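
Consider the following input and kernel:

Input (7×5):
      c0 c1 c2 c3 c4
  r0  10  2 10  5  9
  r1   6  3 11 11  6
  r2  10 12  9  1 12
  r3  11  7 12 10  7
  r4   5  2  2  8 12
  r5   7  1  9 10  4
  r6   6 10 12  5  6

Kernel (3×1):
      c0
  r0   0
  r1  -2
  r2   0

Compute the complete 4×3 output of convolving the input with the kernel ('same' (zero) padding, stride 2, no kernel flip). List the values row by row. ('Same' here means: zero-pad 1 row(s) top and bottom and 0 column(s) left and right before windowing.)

-20 -20 -18
-20 -18 -24
-10 -4 -24
-12 -24 -12

Output[0,0]: The receptive field on the zero-padded input at this output position is [0 / 10 / 6]. Elementwise product with the kernel and sum: 10·-2.
Output[0,1]: The receptive field on the zero-padded input at this output position is [0 / 10 / 11]. Elementwise product with the kernel and sum: 10·-2.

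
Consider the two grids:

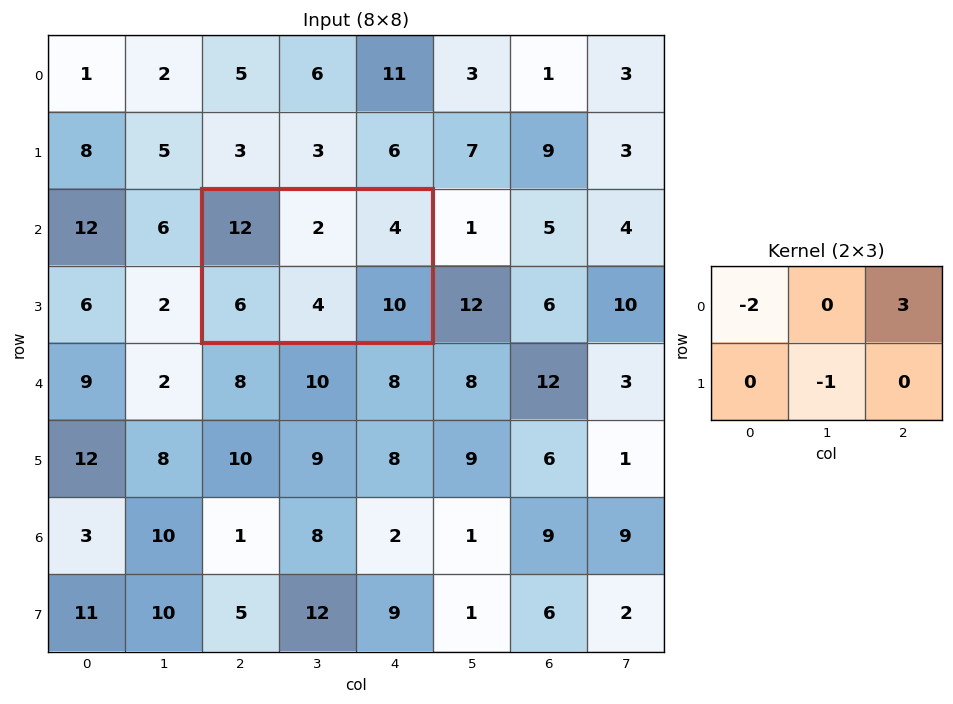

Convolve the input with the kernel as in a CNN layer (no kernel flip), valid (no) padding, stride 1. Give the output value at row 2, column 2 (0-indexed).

-16

The receptive field on the input at this output position is [12 2 4 / 6 4 10]. Elementwise product with the kernel and sum: 12·-2 + 4·3 + 4·-1.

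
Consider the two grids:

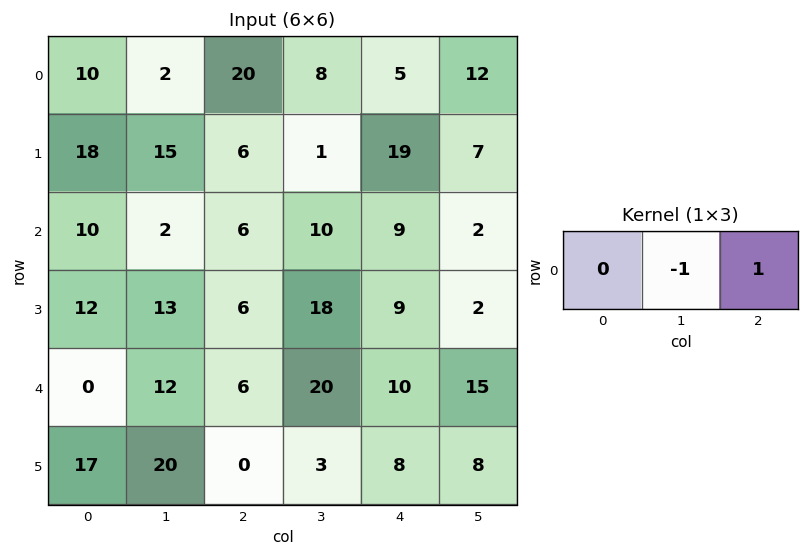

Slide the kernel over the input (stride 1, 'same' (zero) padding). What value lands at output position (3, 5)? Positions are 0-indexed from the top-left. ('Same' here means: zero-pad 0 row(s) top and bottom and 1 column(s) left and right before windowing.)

The receptive field on the zero-padded input at this output position is [9 2 0]. Elementwise product with the kernel and sum: 2·-1 + 0·1.

-2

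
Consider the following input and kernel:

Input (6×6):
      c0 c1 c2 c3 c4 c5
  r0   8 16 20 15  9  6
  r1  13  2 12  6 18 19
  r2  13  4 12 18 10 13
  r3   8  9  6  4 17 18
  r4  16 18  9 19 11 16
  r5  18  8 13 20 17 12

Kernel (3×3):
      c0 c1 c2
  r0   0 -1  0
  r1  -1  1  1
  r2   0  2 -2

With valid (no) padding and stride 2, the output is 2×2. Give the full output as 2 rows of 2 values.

Output[0,0]: The receptive field on the input at this output position is [8 16 20 / 13 2 12 / 13 4 12]. Elementwise product with the kernel and sum: 16·-1 + 13·-1 + 2·1 + 12·1 + 4·2 + 12·-2.
Output[0,1]: The receptive field on the input at this output position is [20 15 9 / 12 6 18 / 12 18 10]. Elementwise product with the kernel and sum: 15·-1 + 12·-1 + 6·1 + 18·1 + 18·2 + 10·-2.

-31 13
21 13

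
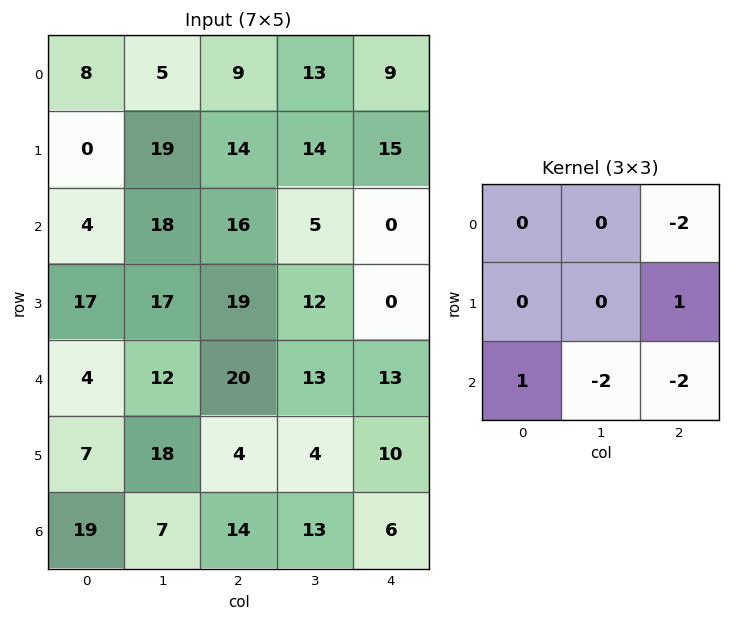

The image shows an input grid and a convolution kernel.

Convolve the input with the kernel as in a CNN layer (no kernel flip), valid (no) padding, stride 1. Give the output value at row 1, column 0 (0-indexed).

The receptive field on the input at this output position is [0 19 14 / 4 18 16 / 17 17 19]. Elementwise product with the kernel and sum: 14·-2 + 16·1 + 17·1 + 17·-2 + 19·-2.

-67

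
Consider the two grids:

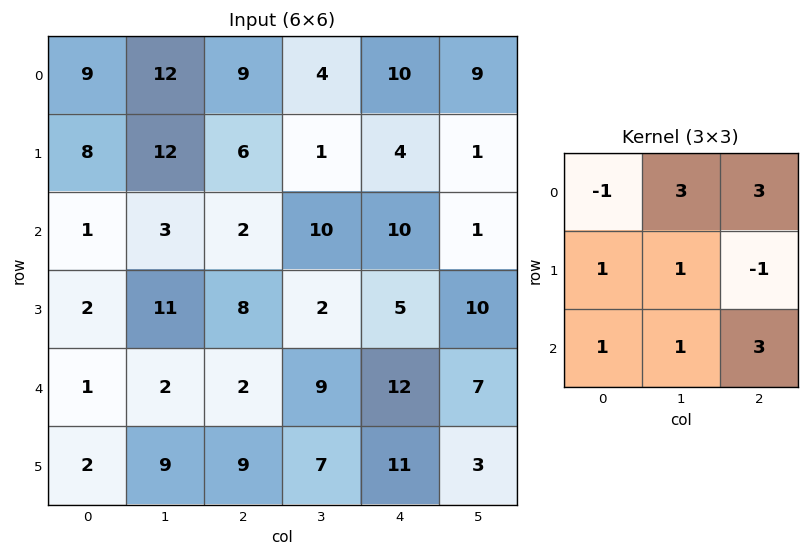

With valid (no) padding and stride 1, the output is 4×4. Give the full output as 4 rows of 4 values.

78 79 78 80
85 29 36 70
28 81 110 62
94 53 61 84

Output[0,0]: The receptive field on the input at this output position is [9 12 9 / 8 12 6 / 1 3 2]. Elementwise product with the kernel and sum: 9·-1 + 12·3 + 9·3 + 8·1 + 12·1 + 6·-1 + 1·1 + 3·1 + 2·3.
Output[0,1]: The receptive field on the input at this output position is [12 9 4 / 12 6 1 / 3 2 10]. Elementwise product with the kernel and sum: 12·-1 + 9·3 + 4·3 + 12·1 + 6·1 + 1·-1 + 3·1 + 2·1 + 10·3.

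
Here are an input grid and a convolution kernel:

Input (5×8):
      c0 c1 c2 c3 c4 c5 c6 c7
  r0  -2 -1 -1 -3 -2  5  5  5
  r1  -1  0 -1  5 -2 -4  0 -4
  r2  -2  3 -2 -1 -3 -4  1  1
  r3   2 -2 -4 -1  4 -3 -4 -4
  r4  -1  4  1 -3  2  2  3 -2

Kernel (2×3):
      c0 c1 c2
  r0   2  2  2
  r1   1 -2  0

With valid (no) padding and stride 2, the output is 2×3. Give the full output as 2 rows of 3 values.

-9 -23 22
4 -14 -2

Output[0,0]: The receptive field on the input at this output position is [-2 -1 -1 / -1 0 -1]. Elementwise product with the kernel and sum: -2·2 + -1·2 + -1·2 + -1·1 + 0·-2.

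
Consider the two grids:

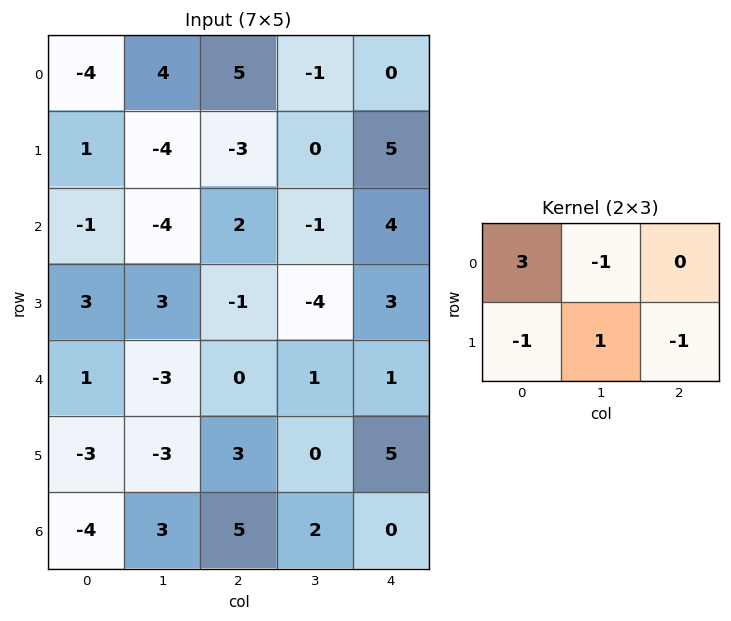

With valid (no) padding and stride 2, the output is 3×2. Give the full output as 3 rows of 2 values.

Output[0,0]: The receptive field on the input at this output position is [-4 4 5 / 1 -4 -3]. Elementwise product with the kernel and sum: -4·3 + 4·-1 + 1·-1 + -4·1 + -3·-1.
Output[0,1]: The receptive field on the input at this output position is [5 -1 0 / -3 0 5]. Elementwise product with the kernel and sum: 5·3 + -1·-1 + -3·-1 + 0·1 + 5·-1.

-18 14
2 1
3 -9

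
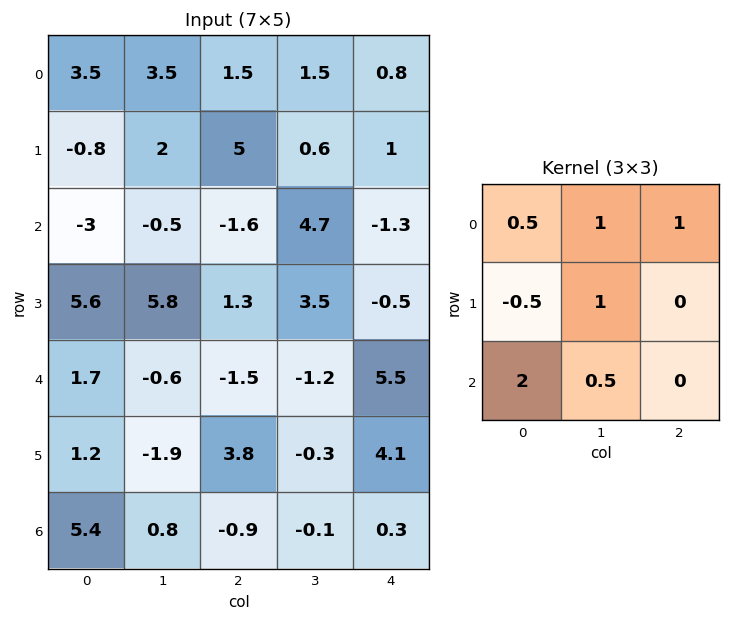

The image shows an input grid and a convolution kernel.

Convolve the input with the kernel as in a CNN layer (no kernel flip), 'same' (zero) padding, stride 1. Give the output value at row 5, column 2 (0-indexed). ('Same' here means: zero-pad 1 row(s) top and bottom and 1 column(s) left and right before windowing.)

The receptive field on the zero-padded input at this output position is [-0.6 -1.5 -1.2 / -1.9 3.8 -0.3 / 0.8 -0.9 -0.1]. Elementwise product with the kernel and sum: -0.6·0.5 + -1.5·1 + -1.2·1 + -1.9·-0.5 + 3.8·1 + 0.8·2 + -0.9·0.5.

2.9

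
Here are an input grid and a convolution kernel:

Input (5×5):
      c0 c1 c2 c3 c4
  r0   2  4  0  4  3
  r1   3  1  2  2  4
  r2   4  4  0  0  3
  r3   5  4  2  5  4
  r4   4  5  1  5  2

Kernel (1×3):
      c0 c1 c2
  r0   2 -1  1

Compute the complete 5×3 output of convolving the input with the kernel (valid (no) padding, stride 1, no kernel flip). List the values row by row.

0 12 -1
7 2 6
4 8 3
8 11 3
4 14 -1

Output[0,0]: The receptive field on the input at this output position is [2 4 0]. Elementwise product with the kernel and sum: 2·2 + 4·-1 + 0·1.
Output[0,1]: The receptive field on the input at this output position is [4 0 4]. Elementwise product with the kernel and sum: 4·2 + 0·-1 + 4·1.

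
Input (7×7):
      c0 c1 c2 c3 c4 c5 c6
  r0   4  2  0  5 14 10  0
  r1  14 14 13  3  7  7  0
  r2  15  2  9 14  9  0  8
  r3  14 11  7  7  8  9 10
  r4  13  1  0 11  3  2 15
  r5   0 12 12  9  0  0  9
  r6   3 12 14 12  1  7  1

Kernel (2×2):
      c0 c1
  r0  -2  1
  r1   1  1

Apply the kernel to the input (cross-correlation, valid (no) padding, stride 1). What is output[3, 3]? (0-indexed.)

8

The receptive field on the input at this output position is [7 8 / 11 3]. Elementwise product with the kernel and sum: 7·-2 + 8·1 + 11·1 + 3·1.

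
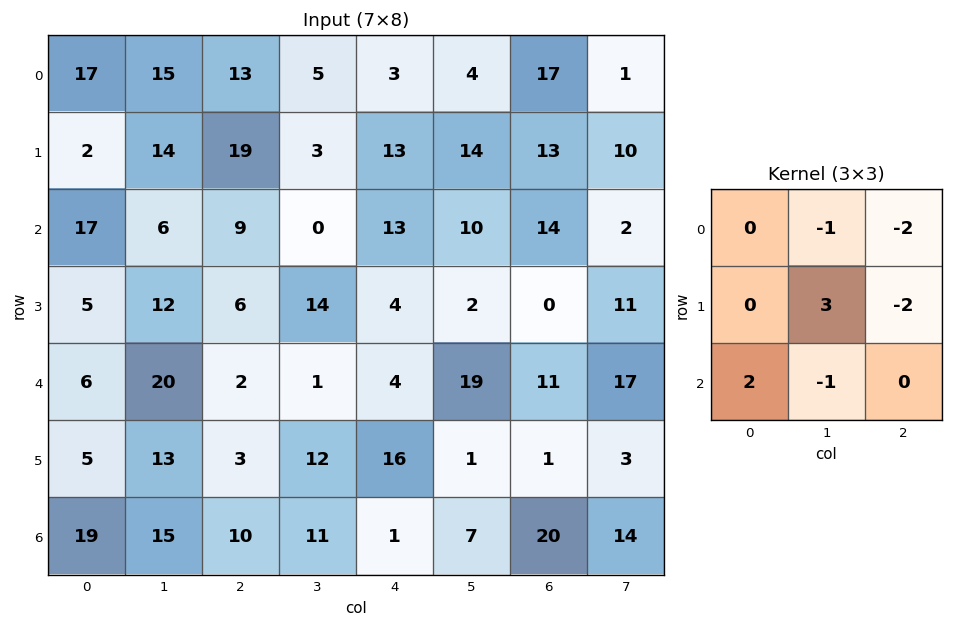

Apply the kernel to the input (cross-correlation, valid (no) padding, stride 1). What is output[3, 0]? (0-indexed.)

The receptive field on the input at this output position is [5 12 6 / 6 20 2 / 5 13 3]. Elementwise product with the kernel and sum: 12·-1 + 6·-2 + 20·3 + 2·-2 + 5·2 + 13·-1.

29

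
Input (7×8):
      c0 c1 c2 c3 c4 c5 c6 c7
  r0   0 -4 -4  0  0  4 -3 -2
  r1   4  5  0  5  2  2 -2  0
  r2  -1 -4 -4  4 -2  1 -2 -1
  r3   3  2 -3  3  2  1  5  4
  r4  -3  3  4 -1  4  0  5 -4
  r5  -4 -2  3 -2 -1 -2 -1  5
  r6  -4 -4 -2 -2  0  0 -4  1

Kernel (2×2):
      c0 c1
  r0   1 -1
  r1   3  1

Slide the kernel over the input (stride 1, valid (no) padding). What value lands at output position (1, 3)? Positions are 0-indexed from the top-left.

13

The receptive field on the input at this output position is [5 2 / 4 -2]. Elementwise product with the kernel and sum: 5·1 + 2·-1 + 4·3 + -2·1.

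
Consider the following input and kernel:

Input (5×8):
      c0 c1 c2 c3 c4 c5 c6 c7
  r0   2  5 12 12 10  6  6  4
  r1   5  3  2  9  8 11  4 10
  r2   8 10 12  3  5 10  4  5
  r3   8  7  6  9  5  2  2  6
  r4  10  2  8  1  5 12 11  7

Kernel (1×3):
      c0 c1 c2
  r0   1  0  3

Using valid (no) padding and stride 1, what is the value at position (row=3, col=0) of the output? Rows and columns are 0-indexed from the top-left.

26

The receptive field on the input at this output position is [8 7 6]. Elementwise product with the kernel and sum: 8·1 + 6·3.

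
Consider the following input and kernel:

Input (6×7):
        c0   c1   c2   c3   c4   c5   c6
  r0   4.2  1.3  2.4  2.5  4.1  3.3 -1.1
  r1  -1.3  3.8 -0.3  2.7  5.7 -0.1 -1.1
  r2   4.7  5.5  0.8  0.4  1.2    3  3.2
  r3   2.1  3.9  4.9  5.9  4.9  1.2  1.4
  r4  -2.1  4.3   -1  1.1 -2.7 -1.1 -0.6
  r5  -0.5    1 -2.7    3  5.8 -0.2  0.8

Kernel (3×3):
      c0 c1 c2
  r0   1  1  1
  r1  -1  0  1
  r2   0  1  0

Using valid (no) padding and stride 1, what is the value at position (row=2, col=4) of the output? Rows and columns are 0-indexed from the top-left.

The receptive field on the input at this output position is [1.2 3 3.2 / 4.9 1.2 1.4 / -2.7 -1.1 -0.6]. Elementwise product with the kernel and sum: 1.2·1 + 3·1 + 3.2·1 + 4.9·-1 + 1.4·1 + -1.1·1.

2.8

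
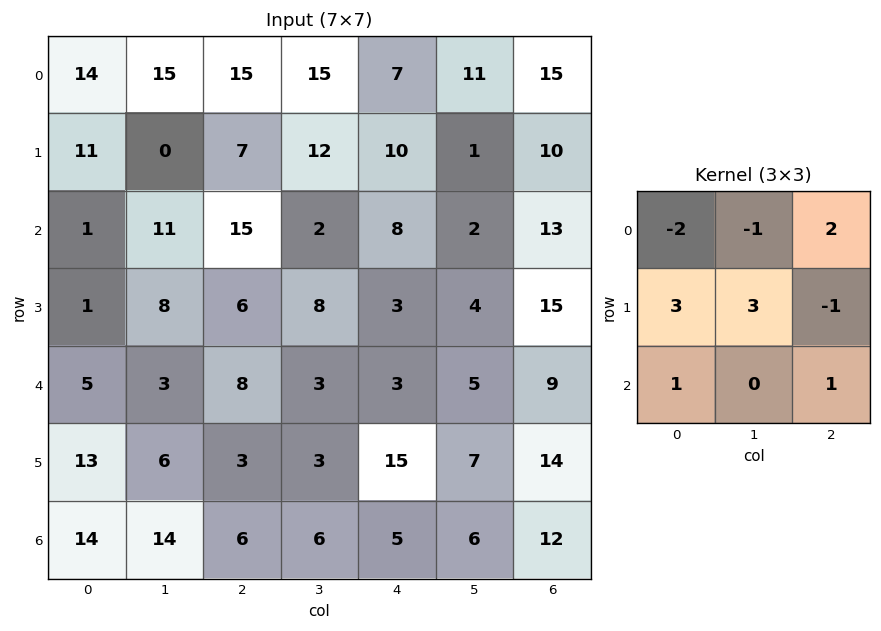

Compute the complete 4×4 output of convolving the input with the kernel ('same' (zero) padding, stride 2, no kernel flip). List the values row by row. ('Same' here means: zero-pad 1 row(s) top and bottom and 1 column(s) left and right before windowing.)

27 87 68 79
-11 109 8 37
33 33 12 26
27 45 20 26

Output[0,0]: The receptive field on the zero-padded input at this output position is [0 0 0 / 0 14 15 / 0 11 0]. Elementwise product with the kernel and sum: 0·-2 + 0·-1 + 0·2 + 0·3 + 14·3 + 15·-1 + 0·1 + 0·1.
Output[0,1]: The receptive field on the zero-padded input at this output position is [0 0 0 / 15 15 15 / 0 7 12]. Elementwise product with the kernel and sum: 0·-2 + 0·-1 + 0·2 + 15·3 + 15·3 + 15·-1 + 0·1 + 12·1.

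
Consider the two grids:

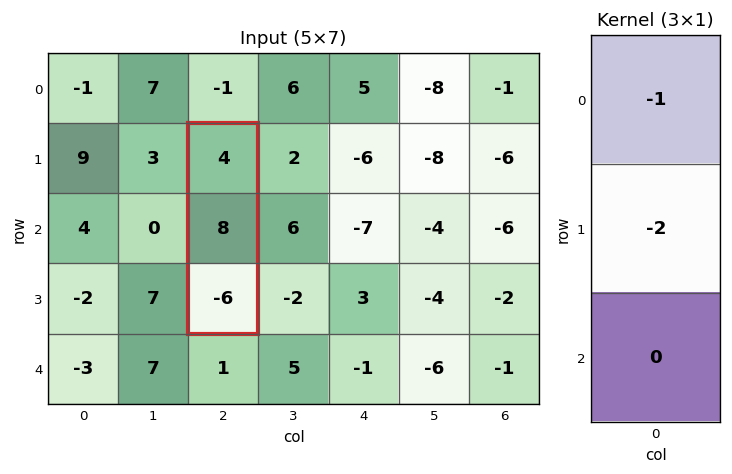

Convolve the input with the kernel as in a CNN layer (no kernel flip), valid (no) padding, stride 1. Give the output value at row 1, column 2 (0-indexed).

The receptive field on the input at this output position is [4 / 8 / -6]. Elementwise product with the kernel and sum: 4·-1 + 8·-2.

-20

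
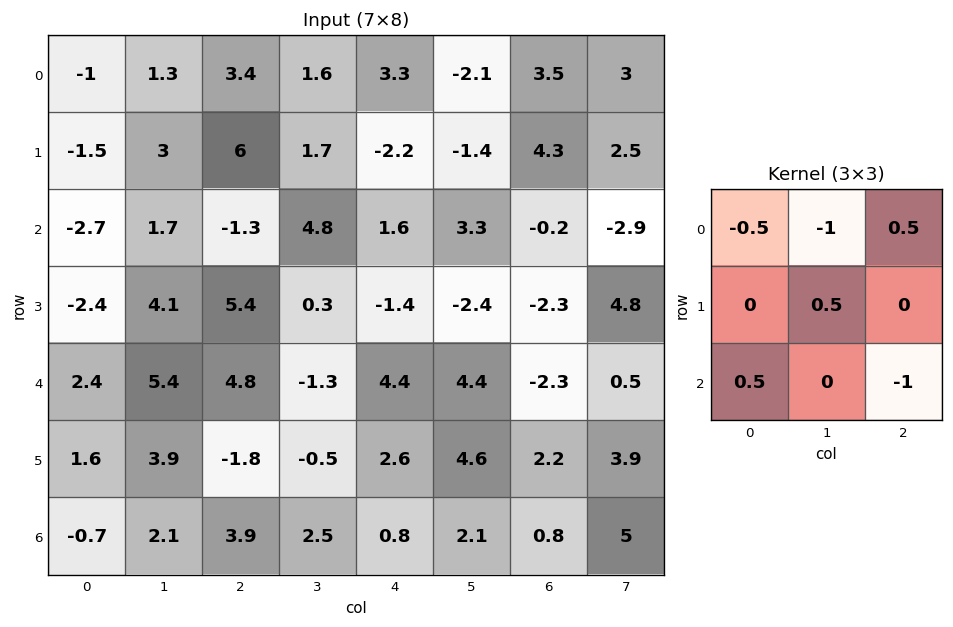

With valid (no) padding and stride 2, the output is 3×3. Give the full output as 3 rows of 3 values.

2.35 -3.05 2.5
-2.55 -5.2 -0.9
-6.5 2 -5.85

Output[0,0]: The receptive field on the input at this output position is [-1 1.3 3.4 / -1.5 3 6 / -2.7 1.7 -1.3]. Elementwise product with the kernel and sum: -1·-0.5 + 1.3·-1 + 3.4·0.5 + 3·0.5 + -2.7·0.5 + -1.3·-1.
Output[0,1]: The receptive field on the input at this output position is [3.4 1.6 3.3 / 6 1.7 -2.2 / -1.3 4.8 1.6]. Elementwise product with the kernel and sum: 3.4·-0.5 + 1.6·-1 + 3.3·0.5 + 1.7·0.5 + -1.3·0.5 + 1.6·-1.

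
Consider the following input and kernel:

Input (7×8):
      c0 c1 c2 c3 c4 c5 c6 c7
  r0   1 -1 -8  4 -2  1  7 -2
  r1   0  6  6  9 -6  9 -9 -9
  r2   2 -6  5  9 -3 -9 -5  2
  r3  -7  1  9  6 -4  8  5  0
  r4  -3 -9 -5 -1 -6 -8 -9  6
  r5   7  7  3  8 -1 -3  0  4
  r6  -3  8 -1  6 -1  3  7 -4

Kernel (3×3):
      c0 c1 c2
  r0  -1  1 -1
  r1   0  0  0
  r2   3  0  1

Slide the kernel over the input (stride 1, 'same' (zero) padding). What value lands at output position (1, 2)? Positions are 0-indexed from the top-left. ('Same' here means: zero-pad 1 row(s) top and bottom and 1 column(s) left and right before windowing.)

The receptive field on the zero-padded input at this output position is [-1 -8 4 / 6 6 9 / -6 5 9]. Elementwise product with the kernel and sum: -1·-1 + -8·1 + 4·-1 + -6·3 + 9·1.

-20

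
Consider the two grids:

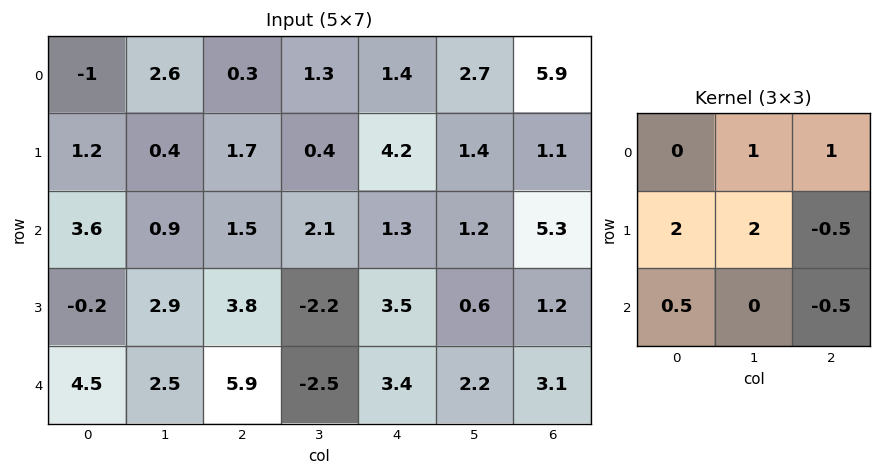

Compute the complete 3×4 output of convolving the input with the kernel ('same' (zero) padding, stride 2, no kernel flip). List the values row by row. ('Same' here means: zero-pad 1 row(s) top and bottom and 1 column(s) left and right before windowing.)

-3.5 5.15 3.55 17.9
6.9 8.4 10.4 14.4
10.45 19.65 4.8 11.8

Output[0,0]: The receptive field on the zero-padded input at this output position is [0 0 0 / 0 -1 2.6 / 0 1.2 0.4]. Elementwise product with the kernel and sum: 0·1 + 0·1 + 0·2 + -1·2 + 2.6·-0.5 + 0·0.5 + 0.4·-0.5.
Output[0,1]: The receptive field on the zero-padded input at this output position is [0 0 0 / 2.6 0.3 1.3 / 0.4 1.7 0.4]. Elementwise product with the kernel and sum: 0·1 + 0·1 + 2.6·2 + 0.3·2 + 1.3·-0.5 + 0.4·0.5 + 0.4·-0.5.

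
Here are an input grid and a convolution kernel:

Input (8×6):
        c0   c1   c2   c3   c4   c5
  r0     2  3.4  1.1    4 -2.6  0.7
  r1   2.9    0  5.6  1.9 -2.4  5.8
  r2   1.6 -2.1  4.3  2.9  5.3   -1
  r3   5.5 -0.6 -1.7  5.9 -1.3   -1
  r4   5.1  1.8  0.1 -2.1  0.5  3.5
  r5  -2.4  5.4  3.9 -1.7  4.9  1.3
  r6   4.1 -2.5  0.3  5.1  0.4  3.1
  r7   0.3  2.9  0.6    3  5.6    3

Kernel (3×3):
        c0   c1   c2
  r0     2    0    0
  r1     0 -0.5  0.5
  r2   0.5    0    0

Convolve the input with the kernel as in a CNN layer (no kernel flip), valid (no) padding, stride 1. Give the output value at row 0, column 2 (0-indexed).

The receptive field on the input at this output position is [1.1 4 -2.6 / 5.6 1.9 -2.4 / 4.3 2.9 5.3]. Elementwise product with the kernel and sum: 1.1·2 + 1.9·-0.5 + -2.4·0.5 + 4.3·0.5.

2.2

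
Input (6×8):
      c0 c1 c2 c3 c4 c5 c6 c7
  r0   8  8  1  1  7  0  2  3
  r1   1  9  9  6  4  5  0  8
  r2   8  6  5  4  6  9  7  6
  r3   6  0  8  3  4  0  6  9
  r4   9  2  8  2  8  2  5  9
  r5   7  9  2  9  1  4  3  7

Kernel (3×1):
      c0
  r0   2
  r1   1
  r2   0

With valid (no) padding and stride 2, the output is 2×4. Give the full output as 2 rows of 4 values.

17 11 18 4
22 18 16 20

Output[0,0]: The receptive field on the input at this output position is [8 / 1 / 8]. Elementwise product with the kernel and sum: 8·2 + 1·1.
Output[0,1]: The receptive field on the input at this output position is [1 / 9 / 5]. Elementwise product with the kernel and sum: 1·2 + 9·1.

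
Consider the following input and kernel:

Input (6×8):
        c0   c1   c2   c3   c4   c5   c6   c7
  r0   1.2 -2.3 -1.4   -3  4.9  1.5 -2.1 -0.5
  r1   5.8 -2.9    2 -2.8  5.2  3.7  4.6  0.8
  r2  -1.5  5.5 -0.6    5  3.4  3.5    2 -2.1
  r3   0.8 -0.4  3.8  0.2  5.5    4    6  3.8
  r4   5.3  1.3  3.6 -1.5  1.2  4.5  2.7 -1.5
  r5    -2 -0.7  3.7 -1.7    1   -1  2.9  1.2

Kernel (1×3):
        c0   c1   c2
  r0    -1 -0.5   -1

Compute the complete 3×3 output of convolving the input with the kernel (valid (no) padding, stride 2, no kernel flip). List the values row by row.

1.35 -2 -3.55
-0.65 -5.3 -7.15
-9.55 -4.05 -6.15

Output[0,0]: The receptive field on the input at this output position is [1.2 -2.3 -1.4]. Elementwise product with the kernel and sum: 1.2·-1 + -2.3·-0.5 + -1.4·-1.
Output[0,1]: The receptive field on the input at this output position is [-1.4 -3 4.9]. Elementwise product with the kernel and sum: -1.4·-1 + -3·-0.5 + 4.9·-1.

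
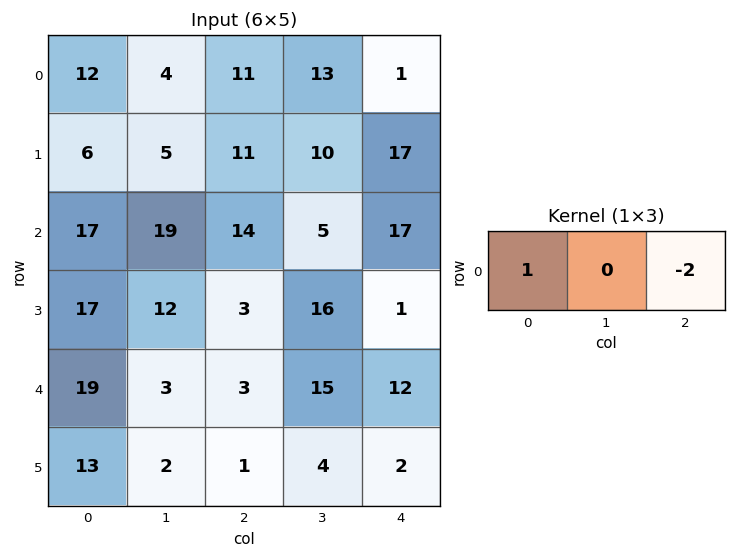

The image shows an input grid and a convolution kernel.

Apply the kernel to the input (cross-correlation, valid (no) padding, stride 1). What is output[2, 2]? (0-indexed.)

-20

The receptive field on the input at this output position is [14 5 17]. Elementwise product with the kernel and sum: 14·1 + 17·-2.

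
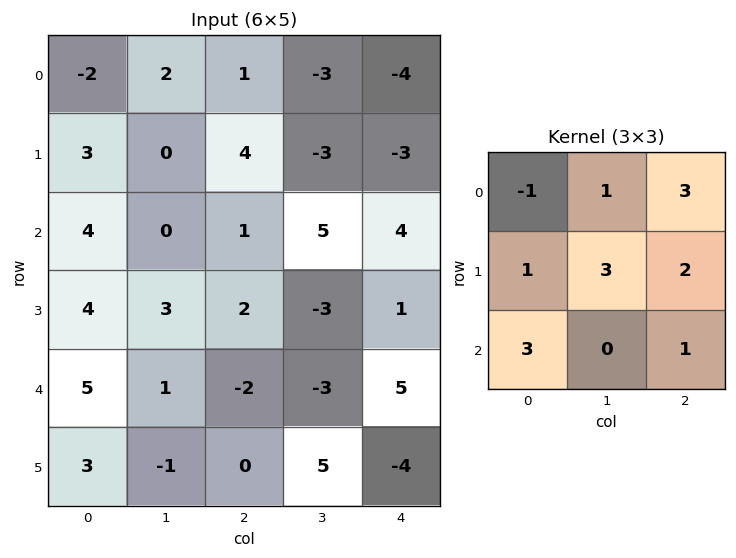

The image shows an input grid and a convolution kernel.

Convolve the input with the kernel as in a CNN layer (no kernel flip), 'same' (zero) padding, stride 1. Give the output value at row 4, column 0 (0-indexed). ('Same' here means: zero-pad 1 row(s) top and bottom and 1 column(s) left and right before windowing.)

The receptive field on the zero-padded input at this output position is [0 4 3 / 0 5 1 / 0 3 -1]. Elementwise product with the kernel and sum: 0·-1 + 4·1 + 3·3 + 0·1 + 5·3 + 1·2 + 0·3 + -1·1.

29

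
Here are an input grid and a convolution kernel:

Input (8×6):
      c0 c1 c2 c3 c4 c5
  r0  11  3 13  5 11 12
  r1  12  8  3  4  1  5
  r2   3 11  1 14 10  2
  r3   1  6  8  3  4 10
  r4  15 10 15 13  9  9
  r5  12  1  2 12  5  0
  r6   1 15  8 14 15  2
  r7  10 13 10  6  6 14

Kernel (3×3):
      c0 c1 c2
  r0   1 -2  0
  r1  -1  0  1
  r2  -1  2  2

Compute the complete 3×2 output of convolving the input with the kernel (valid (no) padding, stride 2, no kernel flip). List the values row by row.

Output[0,0]: The receptive field on the input at this output position is [11 3 13 / 12 8 3 / 3 11 1]. Elementwise product with the kernel and sum: 11·1 + 3·-2 + 12·-1 + 3·1 + 3·-1 + 11·2 + 1·2.

17 48
23 -2
30 42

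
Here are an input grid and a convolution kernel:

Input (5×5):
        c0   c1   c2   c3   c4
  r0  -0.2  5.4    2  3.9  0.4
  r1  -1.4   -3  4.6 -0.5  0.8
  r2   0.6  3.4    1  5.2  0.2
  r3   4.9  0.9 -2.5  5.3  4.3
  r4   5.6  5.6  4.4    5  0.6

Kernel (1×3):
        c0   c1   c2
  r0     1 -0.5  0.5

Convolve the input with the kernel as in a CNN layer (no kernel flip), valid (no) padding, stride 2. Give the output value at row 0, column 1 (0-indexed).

0.25

The receptive field on the input at this output position is [2 3.9 0.4]. Elementwise product with the kernel and sum: 2·1 + 3.9·-0.5 + 0.4·0.5.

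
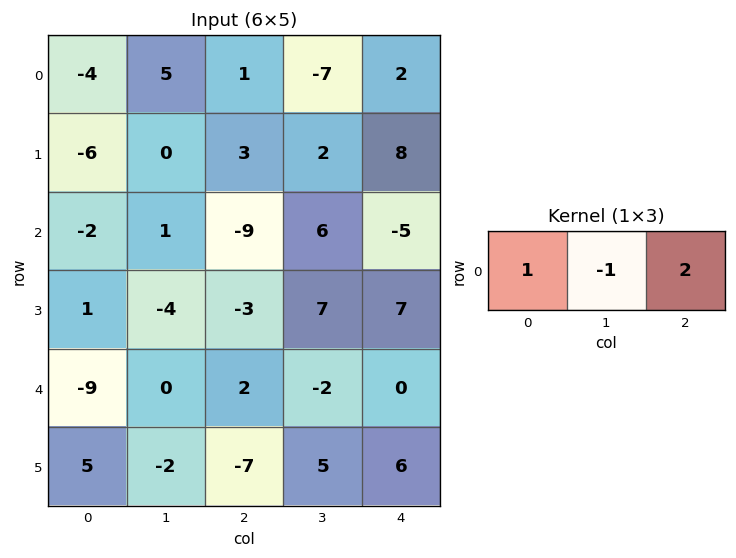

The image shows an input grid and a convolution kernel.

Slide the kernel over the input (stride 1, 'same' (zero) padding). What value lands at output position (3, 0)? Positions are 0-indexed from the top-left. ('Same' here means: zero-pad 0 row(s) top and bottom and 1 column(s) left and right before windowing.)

The receptive field on the zero-padded input at this output position is [0 1 -4]. Elementwise product with the kernel and sum: 0·1 + 1·-1 + -4·2.

-9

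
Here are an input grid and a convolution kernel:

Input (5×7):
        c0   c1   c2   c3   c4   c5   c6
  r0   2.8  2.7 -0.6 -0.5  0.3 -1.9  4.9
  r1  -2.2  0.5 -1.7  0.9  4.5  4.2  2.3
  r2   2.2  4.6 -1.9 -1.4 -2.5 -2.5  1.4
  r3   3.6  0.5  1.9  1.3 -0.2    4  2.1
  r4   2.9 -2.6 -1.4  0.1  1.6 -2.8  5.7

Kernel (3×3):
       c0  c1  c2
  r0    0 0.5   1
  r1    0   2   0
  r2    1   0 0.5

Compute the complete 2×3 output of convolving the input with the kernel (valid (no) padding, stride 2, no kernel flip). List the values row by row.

3 -1.3 10.55
3.6 -1.2 12.6

Output[0,0]: The receptive field on the input at this output position is [2.8 2.7 -0.6 / -2.2 0.5 -1.7 / 2.2 4.6 -1.9]. Elementwise product with the kernel and sum: 2.7·0.5 + -0.6·1 + 0.5·2 + 2.2·1 + -1.9·0.5.
Output[0,1]: The receptive field on the input at this output position is [-0.6 -0.5 0.3 / -1.7 0.9 4.5 / -1.9 -1.4 -2.5]. Elementwise product with the kernel and sum: -0.5·0.5 + 0.3·1 + 0.9·2 + -1.9·1 + -2.5·0.5.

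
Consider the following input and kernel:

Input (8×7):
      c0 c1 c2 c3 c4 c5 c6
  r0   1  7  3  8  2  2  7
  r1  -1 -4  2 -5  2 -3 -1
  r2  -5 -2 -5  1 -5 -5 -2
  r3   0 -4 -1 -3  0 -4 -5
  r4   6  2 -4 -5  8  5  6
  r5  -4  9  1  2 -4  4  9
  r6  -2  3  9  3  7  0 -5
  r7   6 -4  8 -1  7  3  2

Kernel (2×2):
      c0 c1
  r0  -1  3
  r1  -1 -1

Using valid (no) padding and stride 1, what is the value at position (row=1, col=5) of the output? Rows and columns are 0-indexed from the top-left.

7

The receptive field on the input at this output position is [-3 -1 / -5 -2]. Elementwise product with the kernel and sum: -3·-1 + -1·3 + -5·-1 + -2·-1.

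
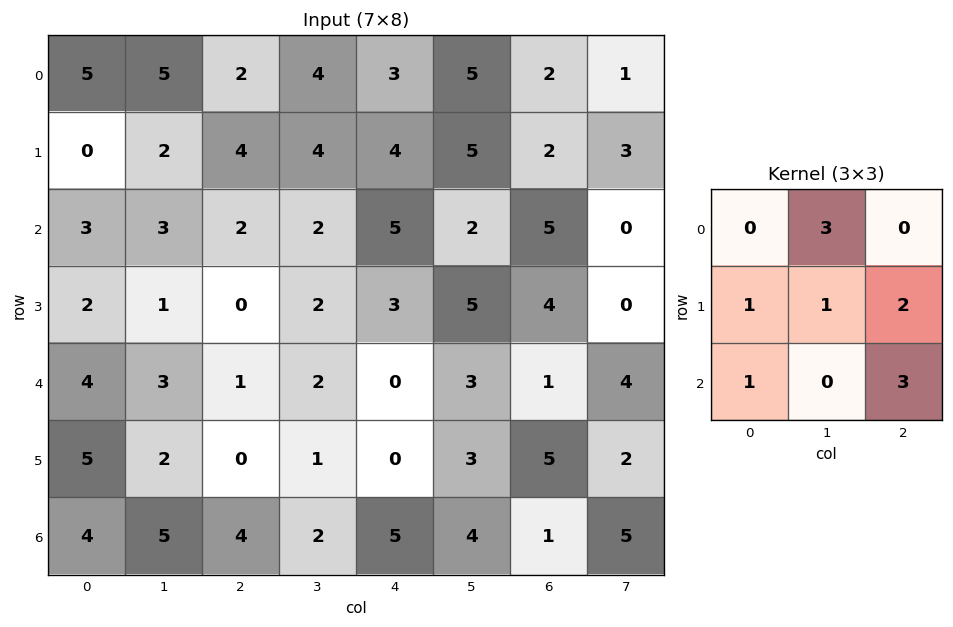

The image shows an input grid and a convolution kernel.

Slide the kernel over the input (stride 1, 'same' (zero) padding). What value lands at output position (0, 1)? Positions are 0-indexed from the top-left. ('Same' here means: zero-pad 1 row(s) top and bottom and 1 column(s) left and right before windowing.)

26

The receptive field on the zero-padded input at this output position is [0 0 0 / 5 5 2 / 0 2 4]. Elementwise product with the kernel and sum: 0·3 + 5·1 + 5·1 + 2·2 + 0·1 + 4·3.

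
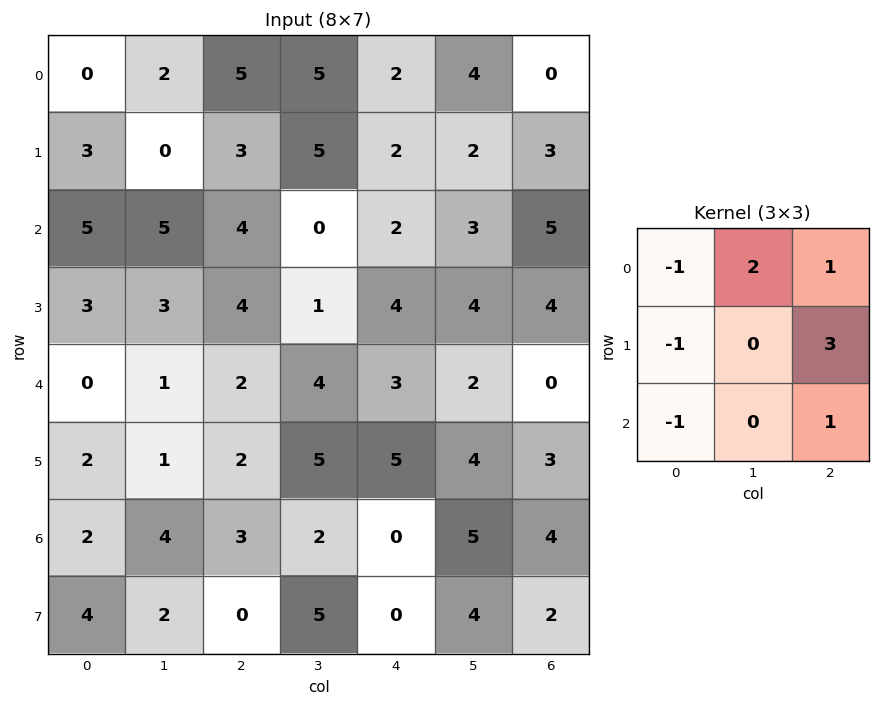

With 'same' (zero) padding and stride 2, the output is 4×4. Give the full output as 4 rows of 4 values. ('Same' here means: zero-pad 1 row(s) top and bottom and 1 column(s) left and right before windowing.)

6 18 4 -6
24 4 13 -3
13 21 12 -2
19 13 21 -7

Output[0,0]: The receptive field on the zero-padded input at this output position is [0 0 0 / 0 0 2 / 0 3 0]. Elementwise product with the kernel and sum: 0·-1 + 0·2 + 0·1 + 0·-1 + 2·3 + 0·-1 + 0·1.
Output[0,1]: The receptive field on the zero-padded input at this output position is [0 0 0 / 2 5 5 / 0 3 5]. Elementwise product with the kernel and sum: 0·-1 + 0·2 + 0·1 + 2·-1 + 5·3 + 0·-1 + 5·1.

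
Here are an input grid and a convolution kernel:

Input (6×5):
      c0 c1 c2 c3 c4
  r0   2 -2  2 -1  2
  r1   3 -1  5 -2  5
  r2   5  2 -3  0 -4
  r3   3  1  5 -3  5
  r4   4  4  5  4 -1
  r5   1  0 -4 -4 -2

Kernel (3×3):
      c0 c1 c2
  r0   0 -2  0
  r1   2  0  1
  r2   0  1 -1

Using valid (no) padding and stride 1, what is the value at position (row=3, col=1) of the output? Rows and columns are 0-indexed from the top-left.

2

The receptive field on the input at this output position is [1 5 -3 / 4 5 4 / 0 -4 -4]. Elementwise product with the kernel and sum: 5·-2 + 4·2 + 4·1 + -4·1 + -4·-1.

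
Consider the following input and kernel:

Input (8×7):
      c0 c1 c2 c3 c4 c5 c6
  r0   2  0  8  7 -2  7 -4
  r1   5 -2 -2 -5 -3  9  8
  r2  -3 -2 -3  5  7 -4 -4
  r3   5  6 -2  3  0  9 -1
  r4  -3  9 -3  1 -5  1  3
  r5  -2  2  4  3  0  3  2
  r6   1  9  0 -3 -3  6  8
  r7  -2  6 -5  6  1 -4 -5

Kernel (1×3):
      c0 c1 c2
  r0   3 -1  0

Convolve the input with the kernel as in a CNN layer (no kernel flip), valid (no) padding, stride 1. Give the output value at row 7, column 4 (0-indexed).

7

The receptive field on the input at this output position is [1 -4 -5]. Elementwise product with the kernel and sum: 1·3 + -4·-1.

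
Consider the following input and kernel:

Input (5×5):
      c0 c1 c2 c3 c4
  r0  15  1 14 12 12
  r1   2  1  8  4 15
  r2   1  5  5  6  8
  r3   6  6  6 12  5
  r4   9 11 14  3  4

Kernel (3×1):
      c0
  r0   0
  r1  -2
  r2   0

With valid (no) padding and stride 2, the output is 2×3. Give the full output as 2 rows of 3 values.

-4 -16 -30
-12 -12 -10

Output[0,0]: The receptive field on the input at this output position is [15 / 2 / 1]. Elementwise product with the kernel and sum: 2·-2.
Output[0,1]: The receptive field on the input at this output position is [14 / 8 / 5]. Elementwise product with the kernel and sum: 8·-2.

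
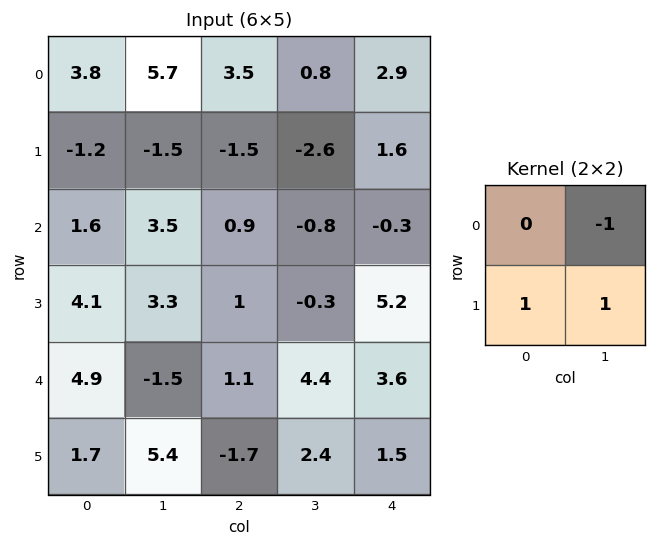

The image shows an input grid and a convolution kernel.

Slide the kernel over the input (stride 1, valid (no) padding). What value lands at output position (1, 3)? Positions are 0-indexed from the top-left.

The receptive field on the input at this output position is [-2.6 1.6 / -0.8 -0.3]. Elementwise product with the kernel and sum: 1.6·-1 + -0.8·1 + -0.3·1.

-2.7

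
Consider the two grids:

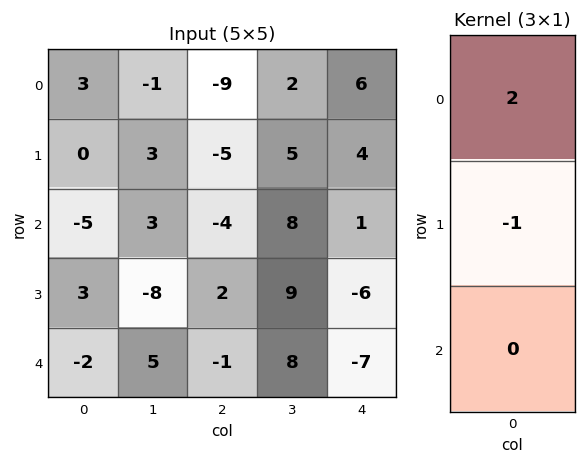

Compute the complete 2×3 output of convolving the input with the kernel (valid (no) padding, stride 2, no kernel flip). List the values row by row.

6 -13 8
-13 -10 8

Output[0,0]: The receptive field on the input at this output position is [3 / 0 / -5]. Elementwise product with the kernel and sum: 3·2 + 0·-1.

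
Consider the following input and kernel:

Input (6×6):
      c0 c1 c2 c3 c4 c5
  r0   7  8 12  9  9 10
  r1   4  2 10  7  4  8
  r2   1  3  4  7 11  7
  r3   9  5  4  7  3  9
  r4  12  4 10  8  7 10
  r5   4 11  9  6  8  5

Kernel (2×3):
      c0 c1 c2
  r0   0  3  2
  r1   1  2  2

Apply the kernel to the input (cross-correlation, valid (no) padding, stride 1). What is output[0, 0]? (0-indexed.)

76

The receptive field on the input at this output position is [7 8 12 / 4 2 10]. Elementwise product with the kernel and sum: 8·3 + 12·2 + 4·1 + 2·2 + 10·2.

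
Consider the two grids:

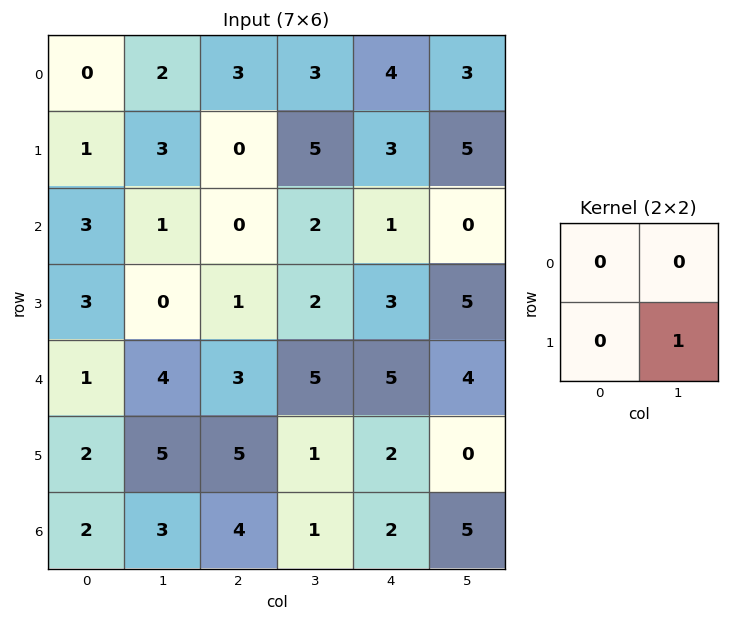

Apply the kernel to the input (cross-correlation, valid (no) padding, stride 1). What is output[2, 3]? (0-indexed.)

3

The receptive field on the input at this output position is [2 1 / 2 3]. Elementwise product with the kernel and sum: 3·1.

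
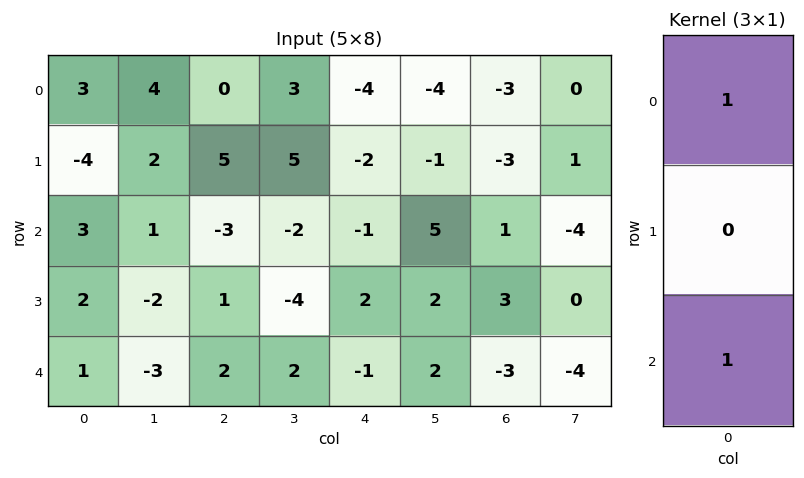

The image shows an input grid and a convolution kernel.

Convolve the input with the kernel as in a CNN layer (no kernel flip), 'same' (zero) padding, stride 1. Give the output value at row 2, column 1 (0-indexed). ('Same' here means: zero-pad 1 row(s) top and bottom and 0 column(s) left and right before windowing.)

The receptive field on the zero-padded input at this output position is [2 / 1 / -2]. Elementwise product with the kernel and sum: 2·1 + -2·1.

0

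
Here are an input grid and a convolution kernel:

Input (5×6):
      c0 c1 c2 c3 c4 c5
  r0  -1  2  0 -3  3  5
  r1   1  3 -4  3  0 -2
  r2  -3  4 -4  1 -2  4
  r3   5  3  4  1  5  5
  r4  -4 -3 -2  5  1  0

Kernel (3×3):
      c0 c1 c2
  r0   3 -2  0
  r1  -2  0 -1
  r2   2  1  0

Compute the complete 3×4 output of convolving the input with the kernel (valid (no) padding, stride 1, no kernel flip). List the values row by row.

-7 1 7 -19
20 18 1 10
-42 5 -26 11

Output[0,0]: The receptive field on the input at this output position is [-1 2 0 / 1 3 -4 / -3 4 -4]. Elementwise product with the kernel and sum: -1·3 + 2·-2 + 1·-2 + -4·-1 + -3·2 + 4·1.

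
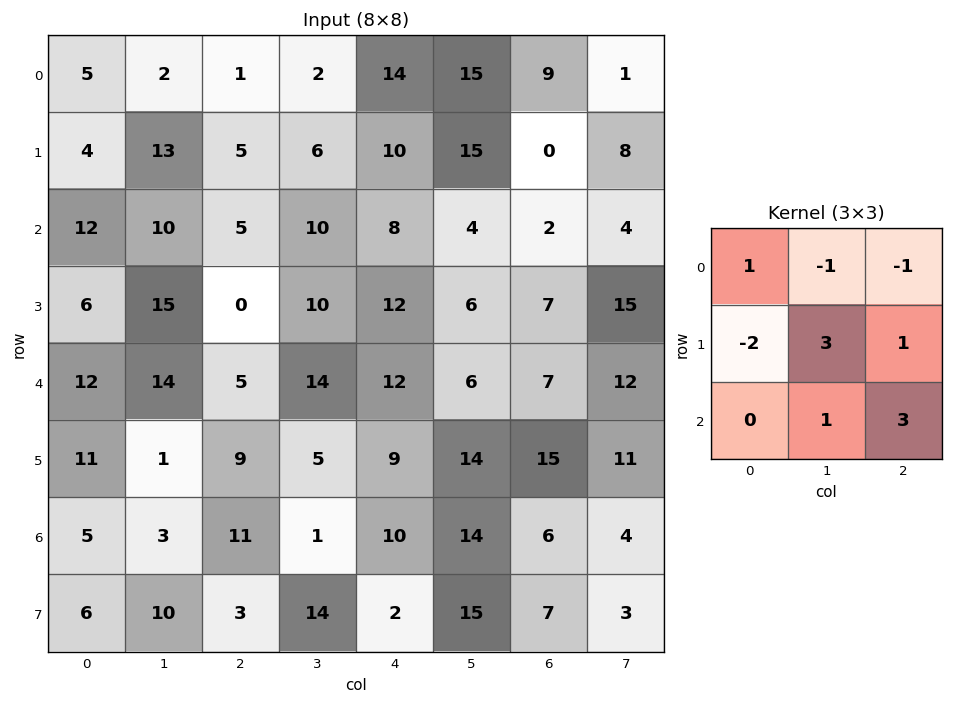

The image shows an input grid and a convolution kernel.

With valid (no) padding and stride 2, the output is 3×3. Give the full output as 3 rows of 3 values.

63 37 25
59 79 30
19 16 70

Output[0,0]: The receptive field on the input at this output position is [5 2 1 / 4 13 5 / 12 10 5]. Elementwise product with the kernel and sum: 5·1 + 2·-1 + 1·-1 + 4·-2 + 13·3 + 5·1 + 10·1 + 5·3.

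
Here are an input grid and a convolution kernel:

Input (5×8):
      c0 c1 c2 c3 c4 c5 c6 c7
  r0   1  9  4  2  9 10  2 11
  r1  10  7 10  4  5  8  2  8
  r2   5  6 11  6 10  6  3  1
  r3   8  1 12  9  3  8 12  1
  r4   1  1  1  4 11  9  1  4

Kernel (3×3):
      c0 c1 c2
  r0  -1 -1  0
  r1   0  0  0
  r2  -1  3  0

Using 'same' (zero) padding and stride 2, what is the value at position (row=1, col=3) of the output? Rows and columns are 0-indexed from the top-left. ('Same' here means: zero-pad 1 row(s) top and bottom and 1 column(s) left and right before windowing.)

18

The receptive field on the zero-padded input at this output position is [8 2 8 / 6 3 1 / 8 12 1]. Elementwise product with the kernel and sum: 8·-1 + 2·-1 + 8·-1 + 12·3.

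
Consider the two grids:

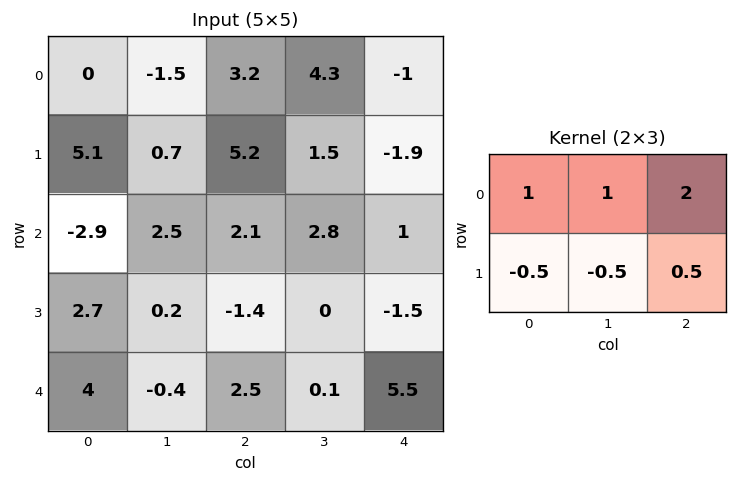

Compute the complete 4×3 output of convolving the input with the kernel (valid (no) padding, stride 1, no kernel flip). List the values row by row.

Output[0,0]: The receptive field on the input at this output position is [0 -1.5 3.2 / 5.1 0.7 5.2]. Elementwise product with the kernel and sum: 0·1 + -1.5·1 + 3.2·2 + 5.1·-0.5 + 0.7·-0.5 + 5.2·0.5.
Output[0,1]: The receptive field on the input at this output position is [-1.5 3.2 4.3 / 0.7 5.2 1.5]. Elementwise product with the kernel and sum: -1.5·1 + 3.2·1 + 4.3·2 + 0.7·-0.5 + 5.2·-0.5 + 1.5·0.5.

4.6 8.1 1.2
17.45 8 0.95
1.65 10.8 6.85
-0.45 -2.2 -2.95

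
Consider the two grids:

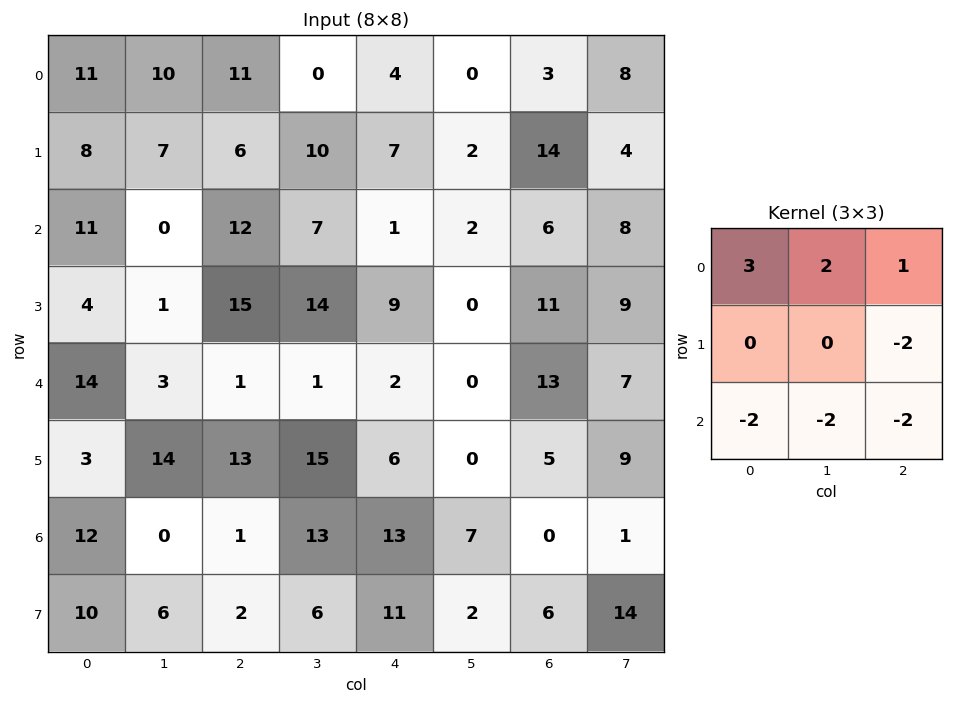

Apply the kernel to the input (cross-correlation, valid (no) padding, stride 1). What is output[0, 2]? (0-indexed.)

The receptive field on the input at this output position is [11 0 4 / 6 10 7 / 12 7 1]. Elementwise product with the kernel and sum: 11·3 + 0·2 + 4·1 + 7·-2 + 12·-2 + 7·-2 + 1·-2.

-17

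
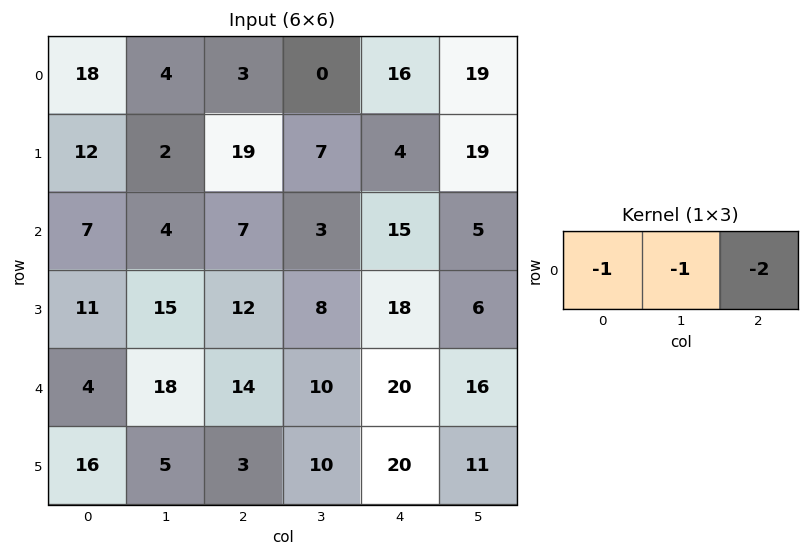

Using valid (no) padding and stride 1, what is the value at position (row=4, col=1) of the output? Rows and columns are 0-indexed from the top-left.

The receptive field on the input at this output position is [18 14 10]. Elementwise product with the kernel and sum: 18·-1 + 14·-1 + 10·-2.

-52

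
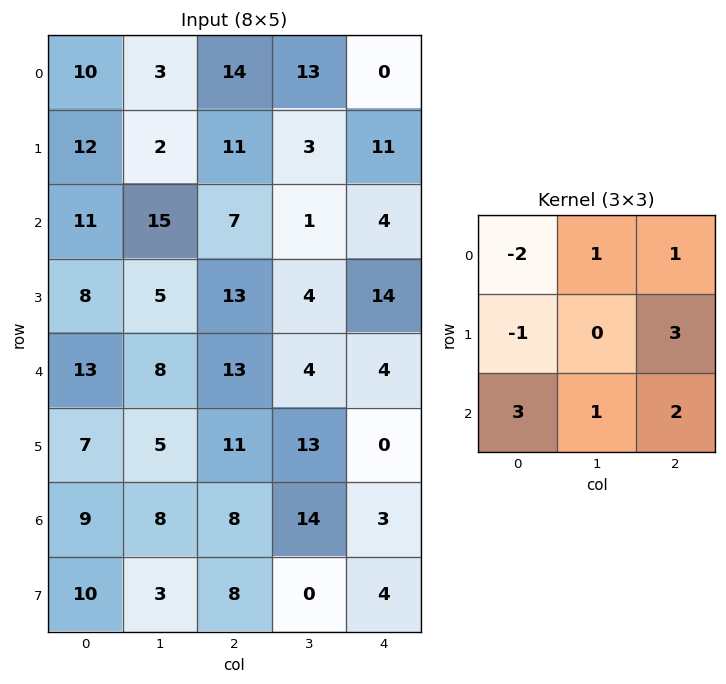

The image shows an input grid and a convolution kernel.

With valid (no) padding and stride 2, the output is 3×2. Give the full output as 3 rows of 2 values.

Output[0,0]: The receptive field on the input at this output position is [10 3 14 / 12 2 11 / 11 15 7]. Elementwise product with the kernel and sum: 10·-2 + 3·1 + 14·1 + 12·-1 + 11·3 + 11·3 + 15·1 + 7·2.
Output[0,1]: The receptive field on the input at this output position is [14 13 0 / 11 3 11 / 7 1 4]. Elementwise product with the kernel and sum: 14·-2 + 13·1 + 0·1 + 11·-1 + 11·3 + 7·3 + 1·1 + 4·2.

80 37
104 71
72 15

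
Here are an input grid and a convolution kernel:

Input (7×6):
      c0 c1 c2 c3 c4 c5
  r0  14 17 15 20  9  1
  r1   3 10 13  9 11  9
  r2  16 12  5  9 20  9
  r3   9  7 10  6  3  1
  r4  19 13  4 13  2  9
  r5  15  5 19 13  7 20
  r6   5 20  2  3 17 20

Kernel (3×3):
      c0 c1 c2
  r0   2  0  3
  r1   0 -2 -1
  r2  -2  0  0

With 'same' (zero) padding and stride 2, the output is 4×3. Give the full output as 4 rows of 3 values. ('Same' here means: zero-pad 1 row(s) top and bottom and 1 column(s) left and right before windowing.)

-45 -70 -37
-14 14 -16
-30 1 -24
-15 42 32

Output[0,0]: The receptive field on the zero-padded input at this output position is [0 0 0 / 0 14 17 / 0 3 10]. Elementwise product with the kernel and sum: 0·2 + 0·3 + 14·-2 + 17·-1 + 0·-2.
Output[0,1]: The receptive field on the zero-padded input at this output position is [0 0 0 / 17 15 20 / 10 13 9]. Elementwise product with the kernel and sum: 0·2 + 0·3 + 15·-2 + 20·-1 + 10·-2.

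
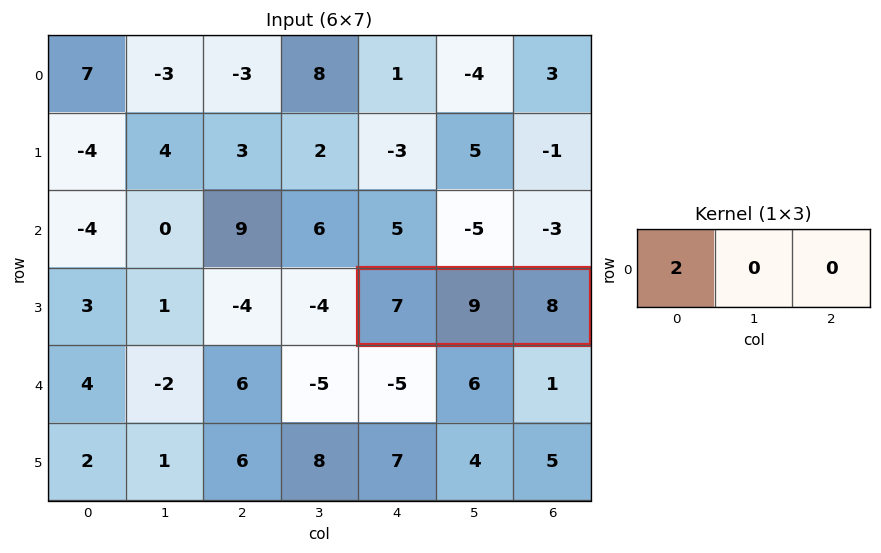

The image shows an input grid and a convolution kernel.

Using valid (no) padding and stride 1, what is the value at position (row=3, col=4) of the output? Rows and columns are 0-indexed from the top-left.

The receptive field on the input at this output position is [7 9 8]. Elementwise product with the kernel and sum: 7·2.

14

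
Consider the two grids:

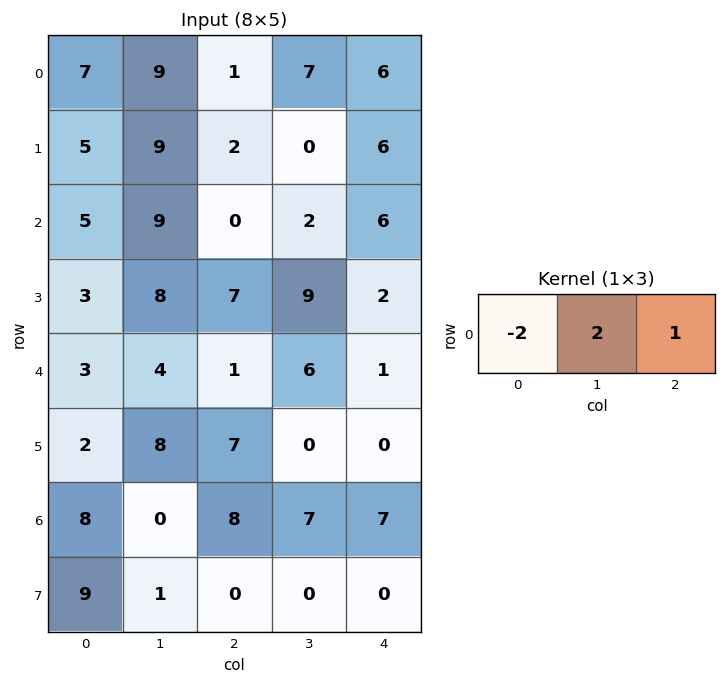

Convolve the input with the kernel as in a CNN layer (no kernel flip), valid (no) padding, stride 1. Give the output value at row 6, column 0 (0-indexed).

The receptive field on the input at this output position is [8 0 8]. Elementwise product with the kernel and sum: 8·-2 + 0·2 + 8·1.

-8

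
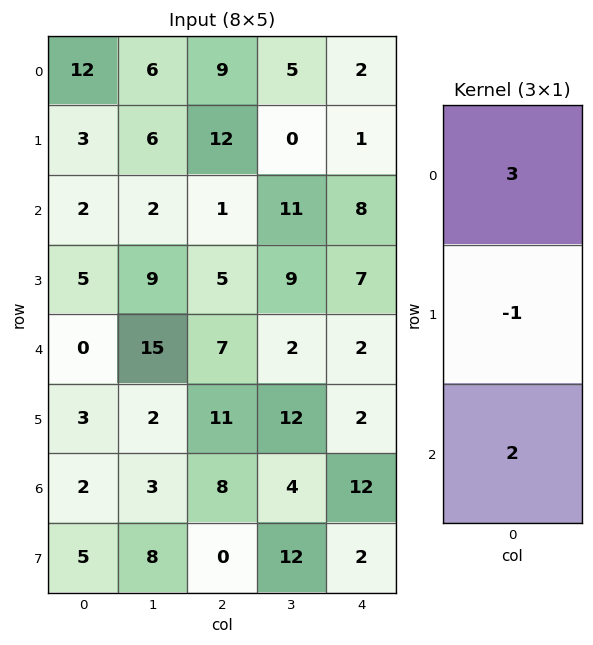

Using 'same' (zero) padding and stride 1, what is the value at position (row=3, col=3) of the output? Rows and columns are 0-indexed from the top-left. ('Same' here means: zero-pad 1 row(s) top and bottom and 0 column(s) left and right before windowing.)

28

The receptive field on the zero-padded input at this output position is [11 / 9 / 2]. Elementwise product with the kernel and sum: 11·3 + 9·-1 + 2·2.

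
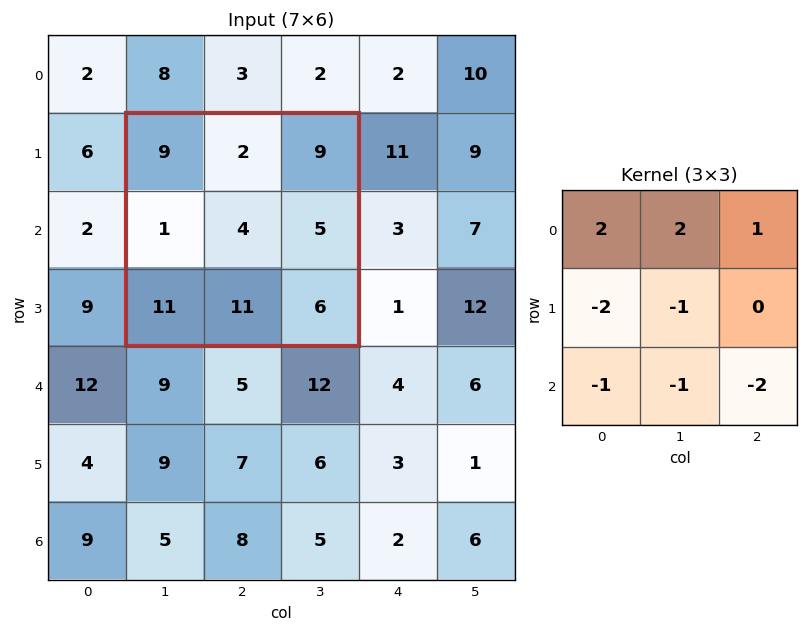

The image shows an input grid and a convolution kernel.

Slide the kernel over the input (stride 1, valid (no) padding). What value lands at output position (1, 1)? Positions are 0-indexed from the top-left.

-9

The receptive field on the input at this output position is [9 2 9 / 1 4 5 / 11 11 6]. Elementwise product with the kernel and sum: 9·2 + 2·2 + 9·1 + 1·-2 + 4·-1 + 11·-1 + 11·-1 + 6·-2.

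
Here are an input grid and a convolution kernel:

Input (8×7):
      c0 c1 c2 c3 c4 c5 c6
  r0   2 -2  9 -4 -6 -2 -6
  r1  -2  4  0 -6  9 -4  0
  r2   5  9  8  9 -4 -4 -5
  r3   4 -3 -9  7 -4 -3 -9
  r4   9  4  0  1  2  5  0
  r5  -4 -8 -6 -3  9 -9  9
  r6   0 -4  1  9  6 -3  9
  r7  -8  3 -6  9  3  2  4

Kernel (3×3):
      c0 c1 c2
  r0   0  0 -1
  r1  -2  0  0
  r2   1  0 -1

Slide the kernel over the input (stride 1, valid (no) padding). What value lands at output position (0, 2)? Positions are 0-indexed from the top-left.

The receptive field on the input at this output position is [9 -4 -6 / 0 -6 9 / 8 9 -4]. Elementwise product with the kernel and sum: -6·-1 + 0·-2 + 8·1 + -4·-1.

18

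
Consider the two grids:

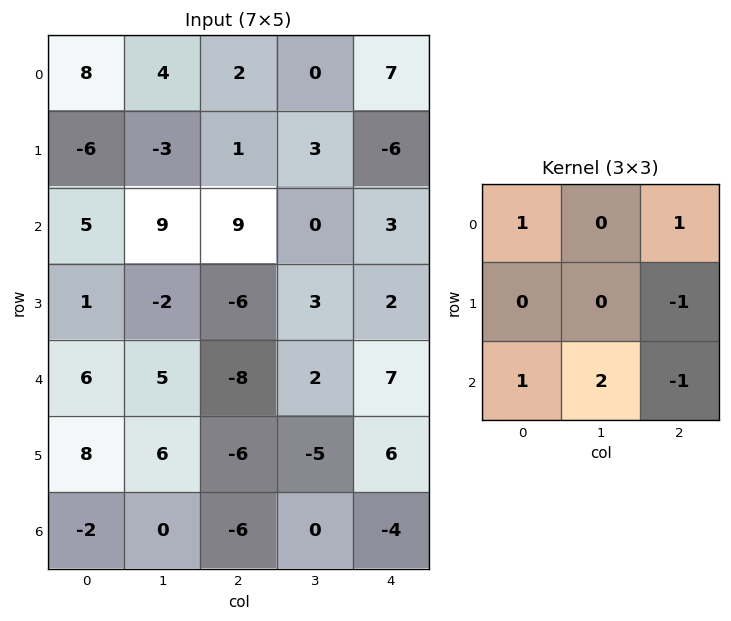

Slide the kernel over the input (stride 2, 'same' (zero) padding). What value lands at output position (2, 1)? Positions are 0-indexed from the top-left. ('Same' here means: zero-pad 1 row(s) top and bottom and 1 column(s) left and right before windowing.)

-2

The receptive field on the zero-padded input at this output position is [-2 -6 3 / 5 -8 2 / 6 -6 -5]. Elementwise product with the kernel and sum: -2·1 + 3·1 + 2·-1 + 6·1 + -6·2 + -5·-1.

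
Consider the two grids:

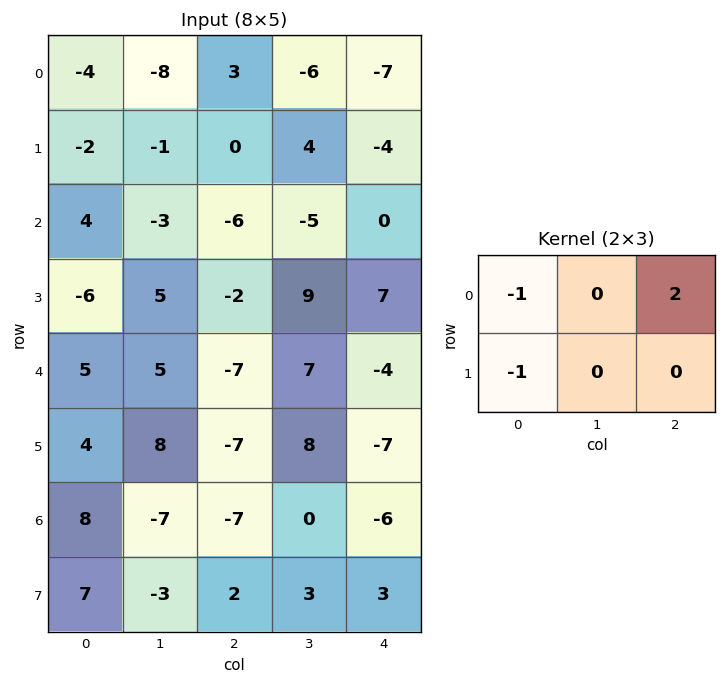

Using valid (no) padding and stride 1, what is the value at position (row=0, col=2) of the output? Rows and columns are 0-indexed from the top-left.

The receptive field on the input at this output position is [3 -6 -7 / 0 4 -4]. Elementwise product with the kernel and sum: 3·-1 + -7·2 + 0·-1.

-17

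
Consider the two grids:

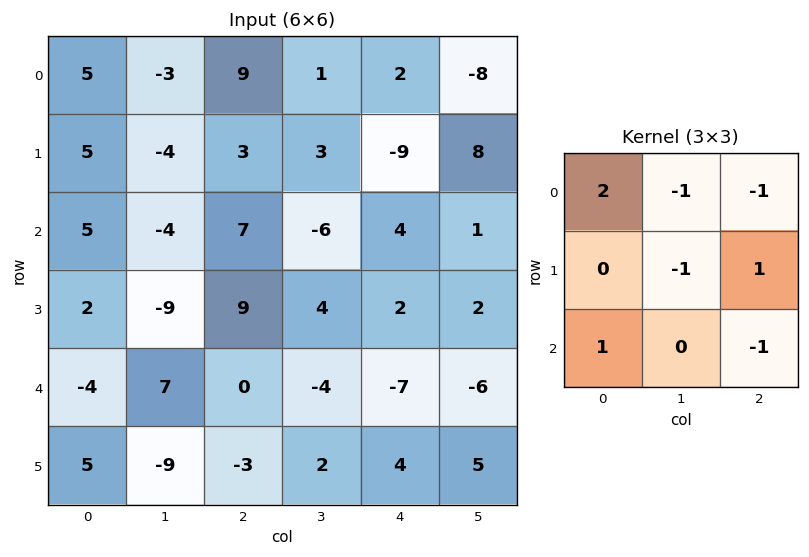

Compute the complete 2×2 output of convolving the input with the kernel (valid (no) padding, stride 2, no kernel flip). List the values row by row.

9 6
21 21

Output[0,0]: The receptive field on the input at this output position is [5 -3 9 / 5 -4 3 / 5 -4 7]. Elementwise product with the kernel and sum: 5·2 + -3·-1 + 9·-1 + -4·-1 + 3·1 + 5·1 + 7·-1.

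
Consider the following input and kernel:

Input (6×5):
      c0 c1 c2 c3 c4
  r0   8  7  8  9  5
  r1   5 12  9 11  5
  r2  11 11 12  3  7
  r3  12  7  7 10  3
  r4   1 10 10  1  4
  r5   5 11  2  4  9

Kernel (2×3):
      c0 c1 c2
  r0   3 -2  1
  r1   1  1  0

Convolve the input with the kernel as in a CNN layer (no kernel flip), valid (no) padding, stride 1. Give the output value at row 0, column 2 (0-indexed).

31

The receptive field on the input at this output position is [8 9 5 / 9 11 5]. Elementwise product with the kernel and sum: 8·3 + 9·-2 + 5·1 + 9·1 + 11·1.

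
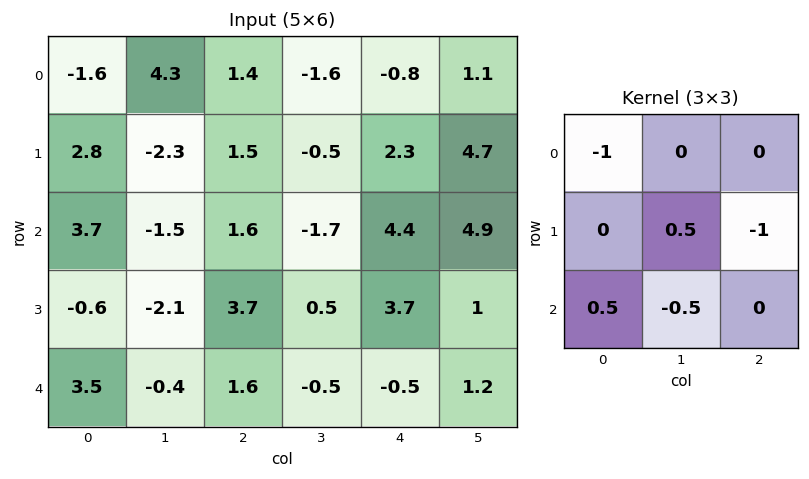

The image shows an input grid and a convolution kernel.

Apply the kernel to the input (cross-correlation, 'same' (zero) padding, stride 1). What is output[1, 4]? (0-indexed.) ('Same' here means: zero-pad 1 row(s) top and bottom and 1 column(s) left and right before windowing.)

The receptive field on the zero-padded input at this output position is [-1.6 -0.8 1.1 / -0.5 2.3 4.7 / -1.7 4.4 4.9]. Elementwise product with the kernel and sum: -1.6·-1 + 2.3·0.5 + 4.7·-1 + -1.7·0.5 + 4.4·-0.5.

-5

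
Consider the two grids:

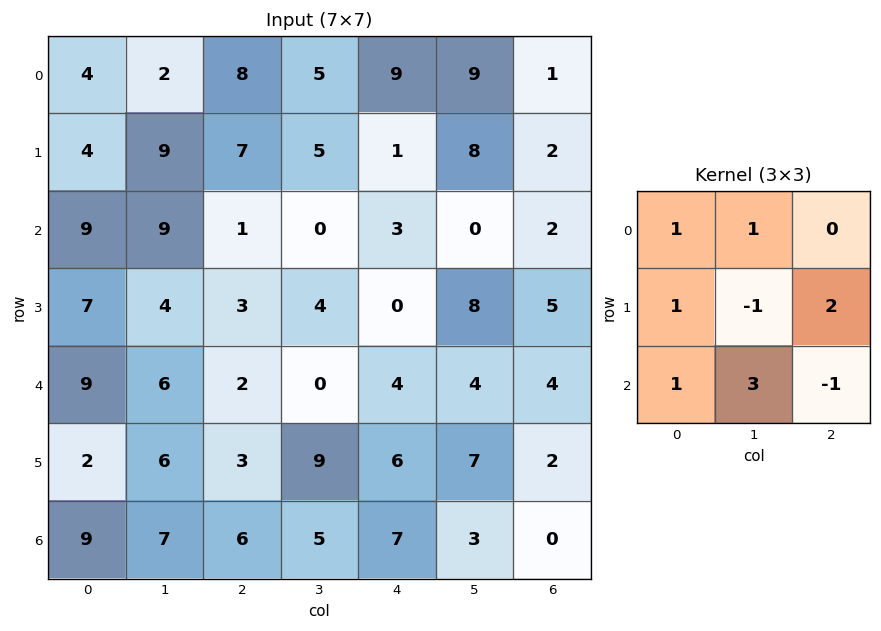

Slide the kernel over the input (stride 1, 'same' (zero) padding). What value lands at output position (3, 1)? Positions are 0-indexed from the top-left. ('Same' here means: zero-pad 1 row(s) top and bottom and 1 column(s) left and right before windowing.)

52

The receptive field on the zero-padded input at this output position is [9 9 1 / 7 4 3 / 9 6 2]. Elementwise product with the kernel and sum: 9·1 + 9·1 + 7·1 + 4·-1 + 3·2 + 9·1 + 6·3 + 2·-1.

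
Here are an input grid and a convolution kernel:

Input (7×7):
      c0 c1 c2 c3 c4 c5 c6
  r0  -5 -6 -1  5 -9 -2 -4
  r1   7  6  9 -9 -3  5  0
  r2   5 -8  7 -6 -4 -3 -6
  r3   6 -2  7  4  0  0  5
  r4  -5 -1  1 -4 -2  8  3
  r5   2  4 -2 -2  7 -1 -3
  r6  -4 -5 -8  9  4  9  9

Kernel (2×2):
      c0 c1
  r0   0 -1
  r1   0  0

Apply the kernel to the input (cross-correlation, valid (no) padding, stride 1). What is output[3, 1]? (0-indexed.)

-7

The receptive field on the input at this output position is [-2 7 / -1 1]. Elementwise product with the kernel and sum: 7·-1.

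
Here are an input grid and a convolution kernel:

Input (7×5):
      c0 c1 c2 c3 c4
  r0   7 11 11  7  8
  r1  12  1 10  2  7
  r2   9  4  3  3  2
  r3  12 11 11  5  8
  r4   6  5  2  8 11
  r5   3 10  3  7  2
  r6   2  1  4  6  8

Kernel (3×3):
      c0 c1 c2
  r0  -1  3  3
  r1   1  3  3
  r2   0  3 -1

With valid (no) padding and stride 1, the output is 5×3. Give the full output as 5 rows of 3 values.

Output[0,0]: The receptive field on the input at this output position is [7 11 11 / 12 1 10 / 9 4 3]. Elementwise product with the kernel and sum: 7·-1 + 11·3 + 11·3 + 12·1 + 1·3 + 10·3 + 4·3 + 3·-1.

113 86 78
73 85 42
103 71 75
108 74 106
56 71 95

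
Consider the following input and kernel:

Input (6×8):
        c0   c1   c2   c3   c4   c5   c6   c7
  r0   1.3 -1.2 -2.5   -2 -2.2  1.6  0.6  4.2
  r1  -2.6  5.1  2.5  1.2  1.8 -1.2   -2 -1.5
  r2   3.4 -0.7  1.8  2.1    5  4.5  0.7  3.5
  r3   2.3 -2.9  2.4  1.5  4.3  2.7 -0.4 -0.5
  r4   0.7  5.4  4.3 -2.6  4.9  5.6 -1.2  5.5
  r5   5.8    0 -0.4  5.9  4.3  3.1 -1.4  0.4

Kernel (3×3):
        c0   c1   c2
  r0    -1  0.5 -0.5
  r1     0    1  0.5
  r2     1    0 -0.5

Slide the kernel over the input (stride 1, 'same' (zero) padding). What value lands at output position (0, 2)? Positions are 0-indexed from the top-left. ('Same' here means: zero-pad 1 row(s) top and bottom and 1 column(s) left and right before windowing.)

The receptive field on the zero-padded input at this output position is [0 0 0 / -1.2 -2.5 -2 / 5.1 2.5 1.2]. Elementwise product with the kernel and sum: 0·-1 + 0·0.5 + 0·-0.5 + -2.5·1 + -2·0.5 + 5.1·1 + 1.2·-0.5.

1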